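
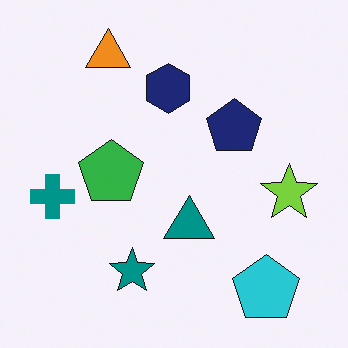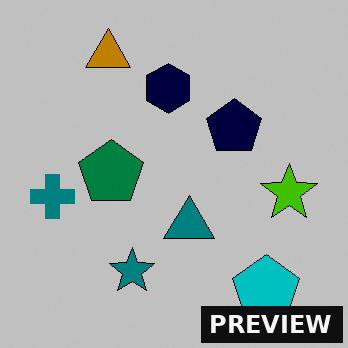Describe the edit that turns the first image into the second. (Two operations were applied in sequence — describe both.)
The image was aggressively posterized, then watermarked with the text "PREVIEW" in the lower-right corner.

Each flat color has snapped to a coarser quantized level — most visibly, the near-white background has dropped to a flat grey. A dark label reading "PREVIEW" appears in the lower-right corner.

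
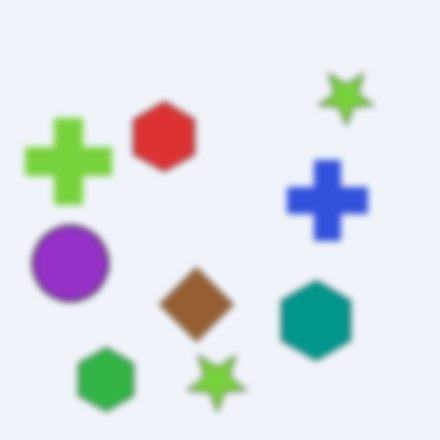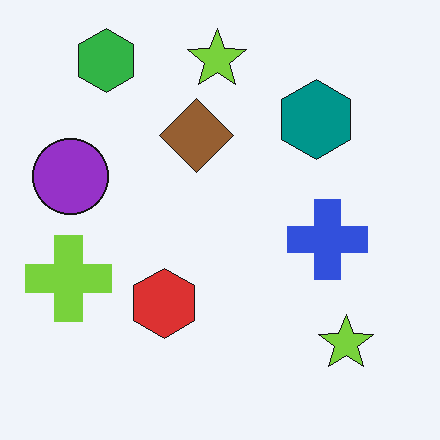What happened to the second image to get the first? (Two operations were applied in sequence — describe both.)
The first image is the second flipped vertically (top ↔ bottom), then moderately blurred.

The green hexagon is in the top-left of the second image and the bottom-left of the first — shapes on opposite sides of the horizontal midline have swapped in a mirror flip. Shape edges and outlines are uniformly softened across the whole image.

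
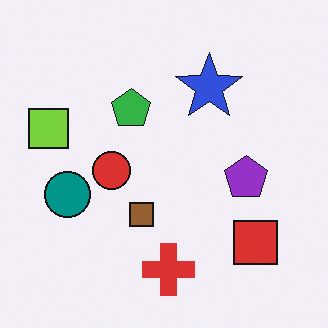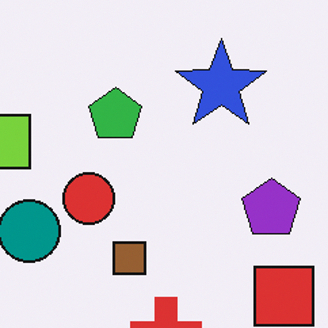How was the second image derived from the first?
The transformation is: cropped to a modestly smaller region and rescaled.

The visible shapes are larger and the field of view is narrower; shapes near the original edges may be partly or wholly outside the frame — a crop-and-rescale.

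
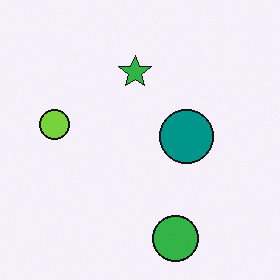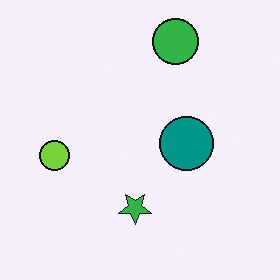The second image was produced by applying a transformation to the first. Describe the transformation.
It was flipped vertically (top ↔ bottom).

The green circle is in the bottom of the first image and the top of the second — shapes on opposite sides of the horizontal midline have swapped in a mirror flip.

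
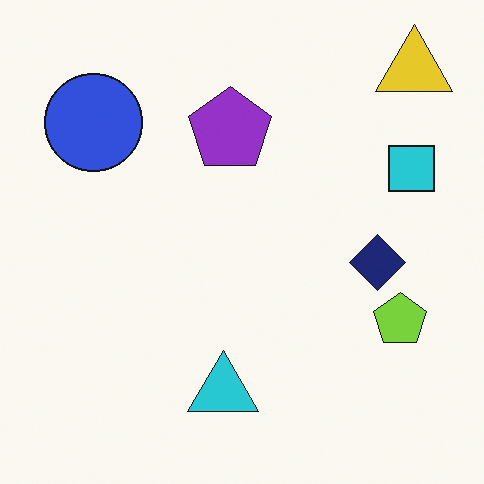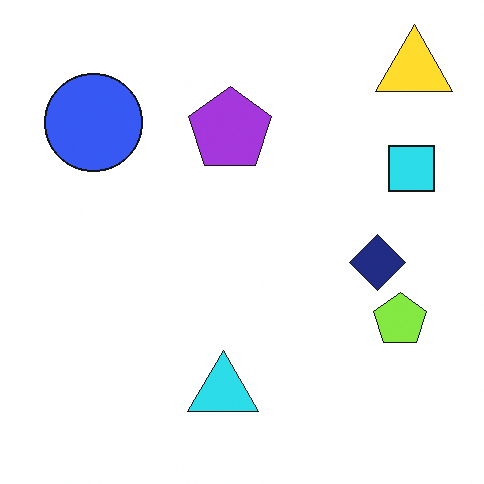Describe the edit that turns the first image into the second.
The second image is the first slightly brightened.

Every pixel — background and shapes alike — is uniformly brightened.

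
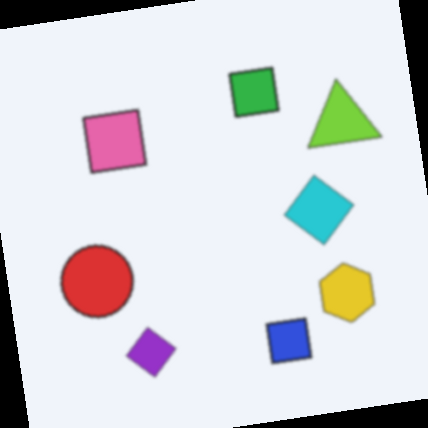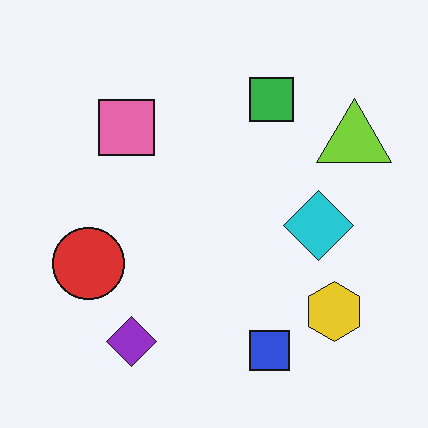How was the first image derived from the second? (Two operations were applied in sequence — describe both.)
It was lightly blurred, then rotated counter-clockwise by a small amount.

Shape edges and outlines are uniformly softened across the whole image. Every shape is tilted by the same angle and the image corners show triangular fill wedges — a whole-image rotation by a non-right angle.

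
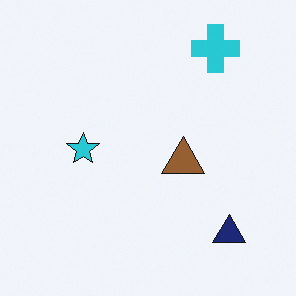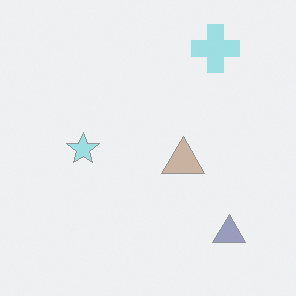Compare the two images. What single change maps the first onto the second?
The image was given much lower contrast.

Tones are pushed toward mid-grey across the whole image — a global contrast change.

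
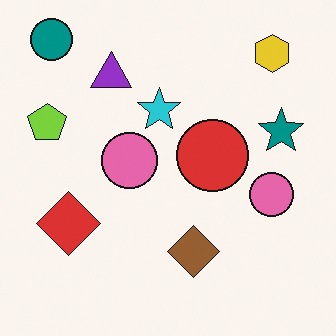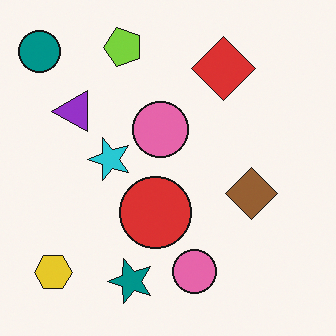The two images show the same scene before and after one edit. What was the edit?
It was transposed (reflected across the top-left ↔ bottom-right diagonal).

Shapes have swapped their row and column positions — what was in the top-right is now in the bottom-left — a diagonal reflection.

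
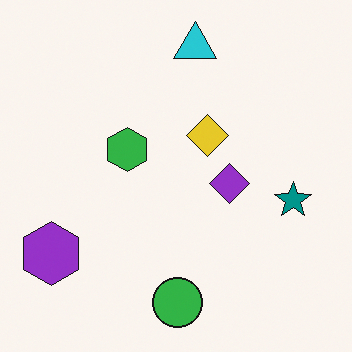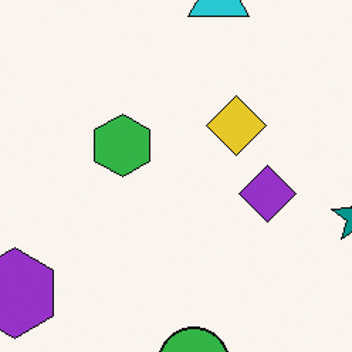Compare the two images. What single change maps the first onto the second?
The second image is the first cropped slightly and scaled back up.

The visible shapes are larger and the field of view is narrower; shapes near the original edges may be partly or wholly outside the frame — a crop-and-rescale.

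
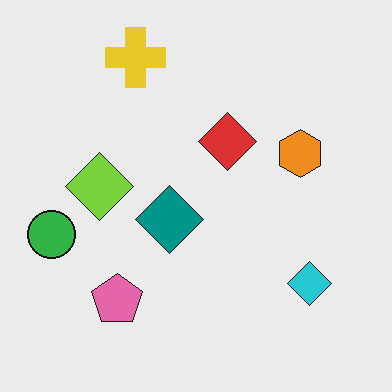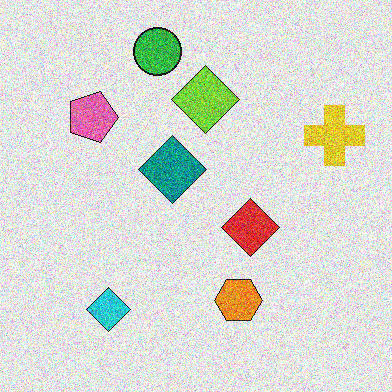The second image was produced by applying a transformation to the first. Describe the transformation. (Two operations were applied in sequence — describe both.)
The image was degraded with a thick layer of grain, then rotated 90° clockwise.

Random speckle covers the whole image, including the flat background. The yellow cross sits in the top of the first image and the right of the second — consistent with a whole-image 90° clockwise rotation.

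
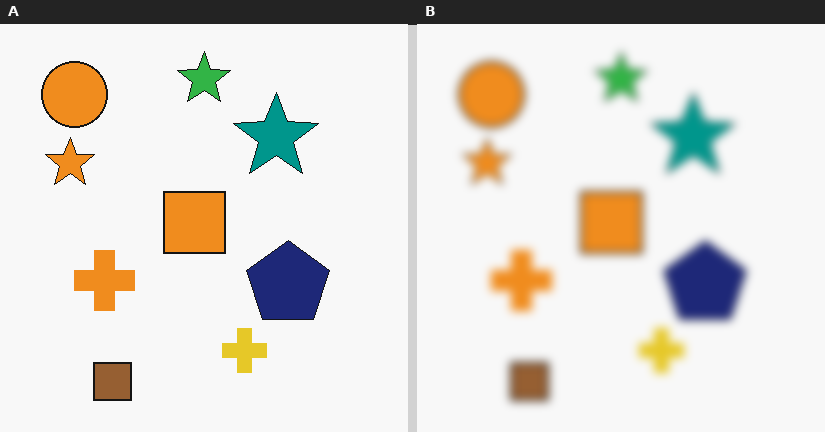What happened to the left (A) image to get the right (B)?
The right (B) image is the left (A) moderately blurred.

Shape edges and outlines are uniformly softened across the whole image.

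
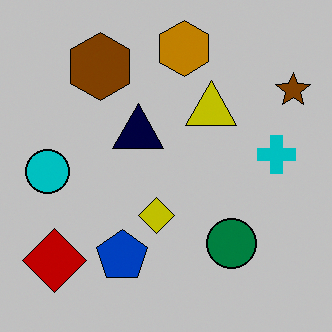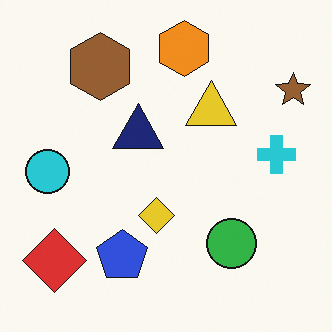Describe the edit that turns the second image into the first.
The transformation is: heavily posterized to just a handful of flat colors.

Each flat color has snapped to a coarser quantized level — most visibly, the near-white background has dropped to a flat grey.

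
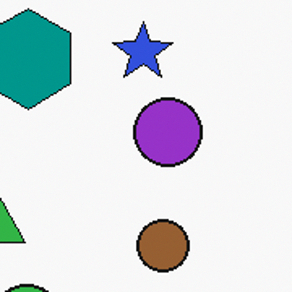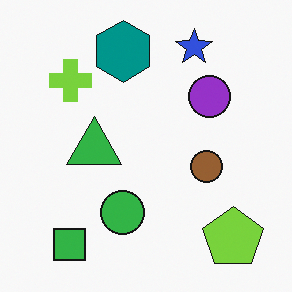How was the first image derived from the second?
The transformation is: cropped tightly and scaled back up.

The visible shapes are larger and the field of view is narrower; shapes near the original edges may be partly or wholly outside the frame — a crop-and-rescale.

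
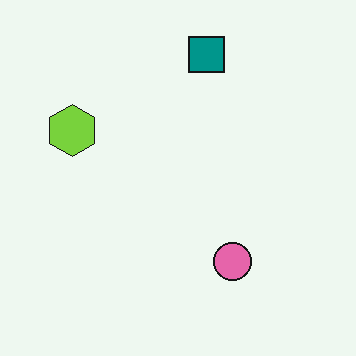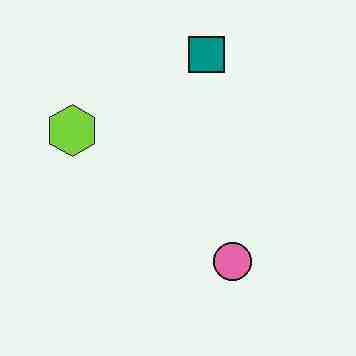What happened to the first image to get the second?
The image was degraded with heavy JPEG compression.

Blocky 8×8 compression artifacts appear around shape edges and the flat background shows ringing — characteristic JPEG degradation.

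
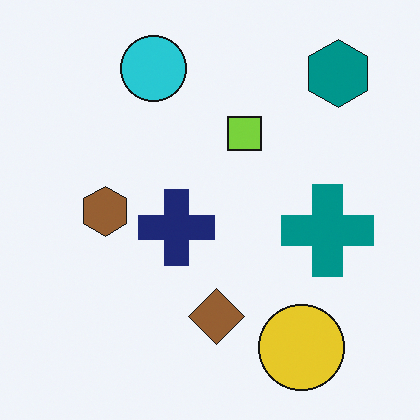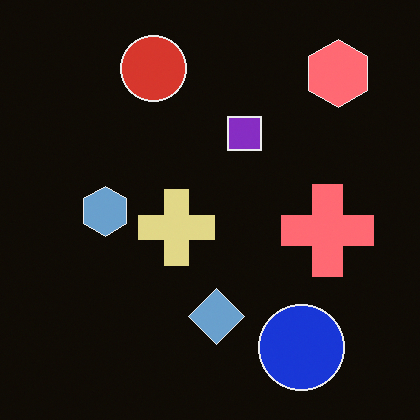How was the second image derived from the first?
The image was color-inverted (negative).

The light background has become dark and every shape's color is its complement — a photographic negative.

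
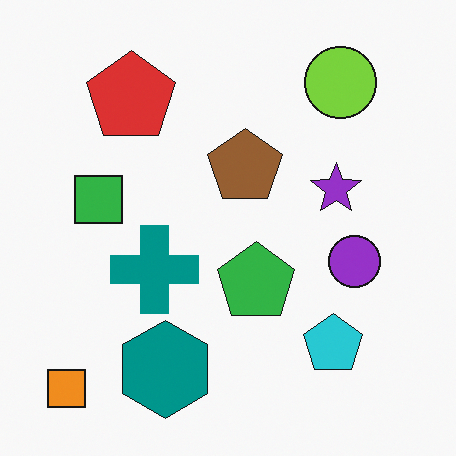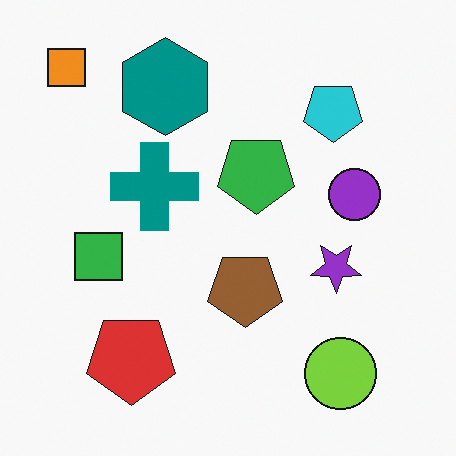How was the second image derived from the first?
This is the original image flipped vertically (top ↔ bottom).

The orange square is in the bottom-left of the first image and the top-left of the second — shapes on opposite sides of the horizontal midline have swapped in a mirror flip.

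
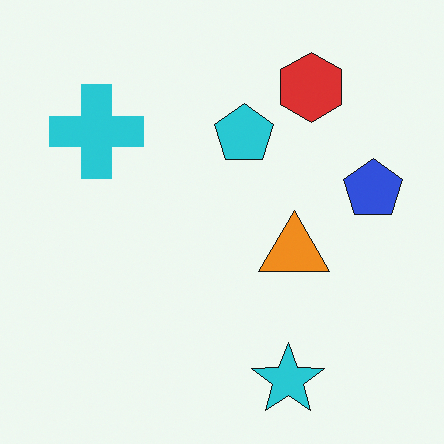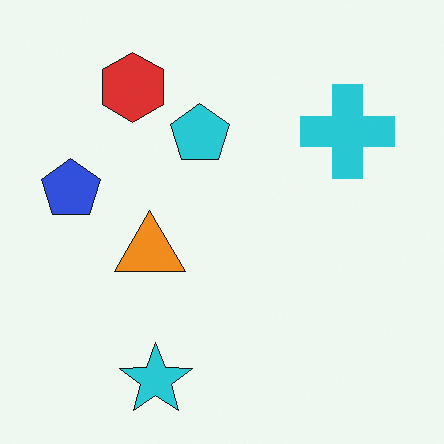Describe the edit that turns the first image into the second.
It was flipped horizontally (left ↔ right).

The blue pentagon is in the right of the first image and the left of the second — shapes on opposite sides of the vertical midline have swapped in a mirror flip.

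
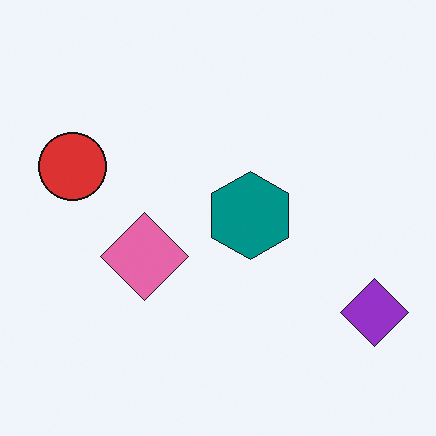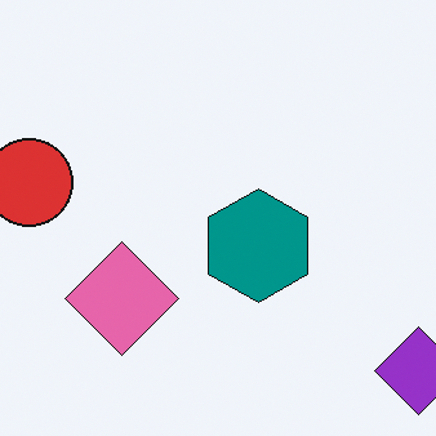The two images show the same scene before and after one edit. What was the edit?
The second image is the first cropped slightly and scaled back up.

The visible shapes are larger and the field of view is narrower; shapes near the original edges may be partly or wholly outside the frame — a crop-and-rescale.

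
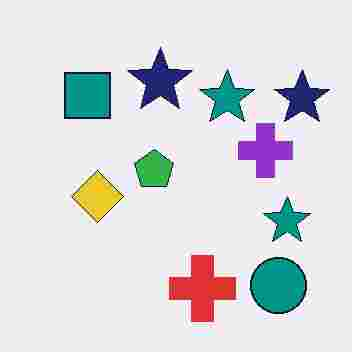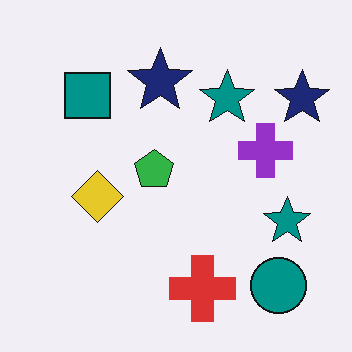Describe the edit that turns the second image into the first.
This is the original image degraded with heavy JPEG compression.

Blocky 8×8 compression artifacts appear around shape edges and the flat background shows ringing — characteristic JPEG degradation.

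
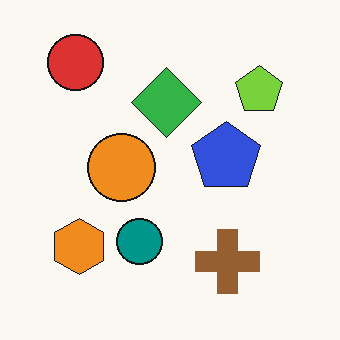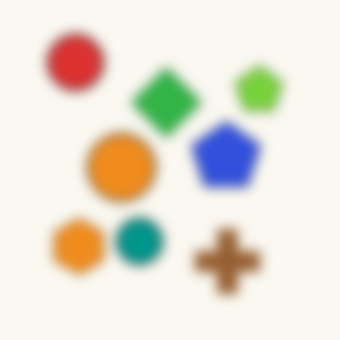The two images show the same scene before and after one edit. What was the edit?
Strongly gaussian-blurred.

Shape edges and outlines are uniformly softened across the whole image.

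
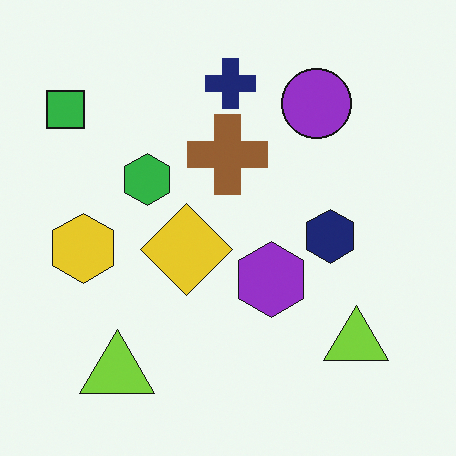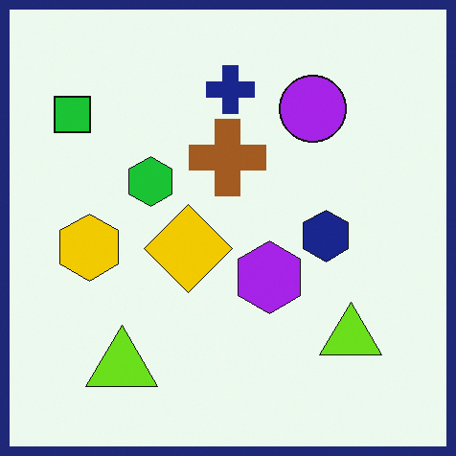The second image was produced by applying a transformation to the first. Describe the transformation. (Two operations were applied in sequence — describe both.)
The image was slightly oversaturated, then framed with a navy border.

All colors are more vivid — a global saturation change. A solid navy frame runs around the edge of the second image, with the content slightly shrunk inside it.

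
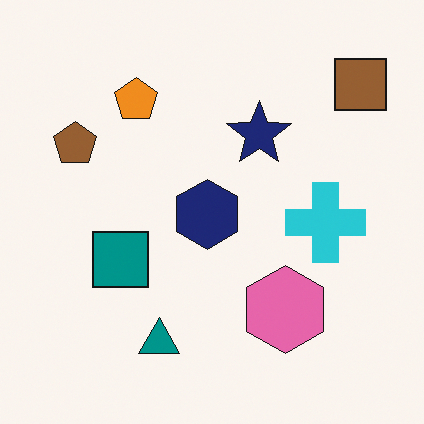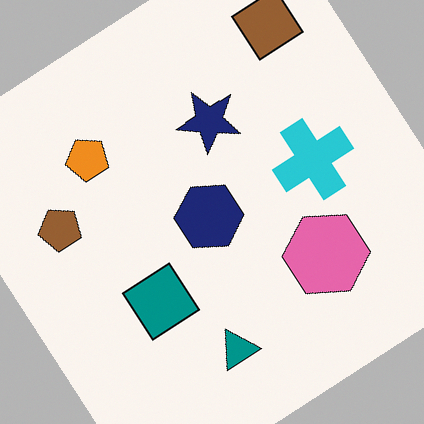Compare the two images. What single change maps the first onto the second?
This is the original image rotated counter-clockwise by a large amount — several tens of degrees.

Every shape is tilted by the same angle and the image corners show triangular fill wedges — a whole-image rotation by a non-right angle.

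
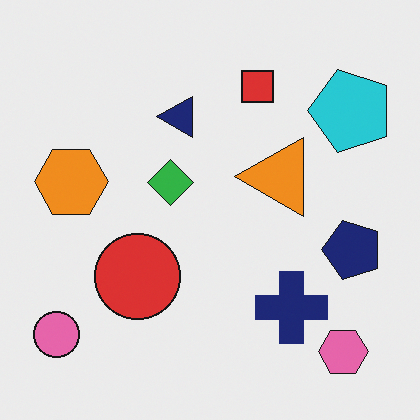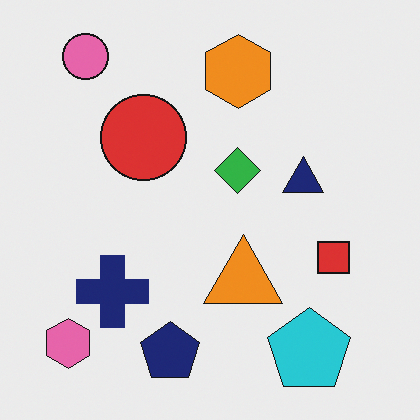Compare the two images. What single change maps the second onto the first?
The image was rotated 90° counter-clockwise.

The pink circle sits in the top-left of the second image and the bottom-left of the first — consistent with a whole-image 90° counter-clockwise rotation.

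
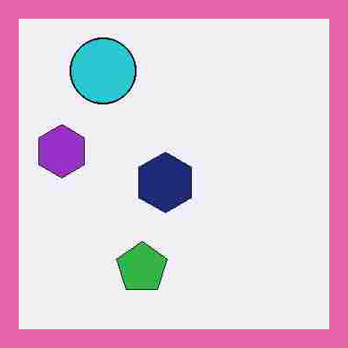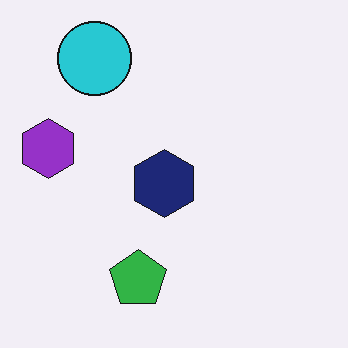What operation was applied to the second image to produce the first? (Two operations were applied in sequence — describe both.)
Heavily JPEG-compressed with obvious blocking artifacts, then framed with a pink border.

Blocky 8×8 compression artifacts appear around shape edges and the flat background shows ringing — characteristic JPEG degradation. A solid pink frame runs around the edge of the first image, with the content slightly shrunk inside it.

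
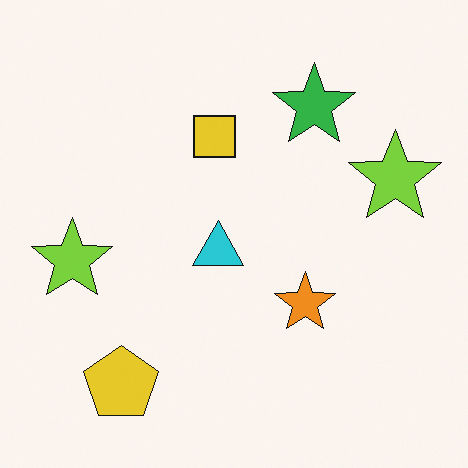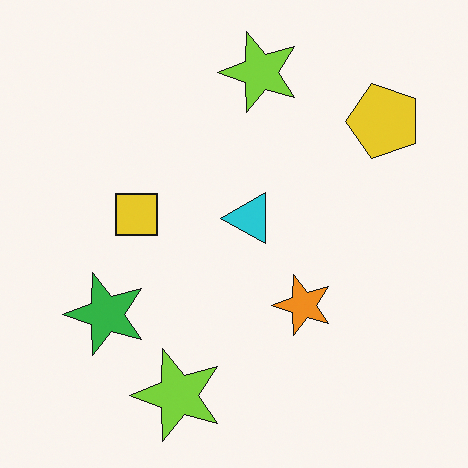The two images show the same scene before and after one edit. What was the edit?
The image was transposed (reflected across the top-left ↔ bottom-right diagonal).

Shapes have swapped their row and column positions — what was in the top-right is now in the bottom-left — a diagonal reflection.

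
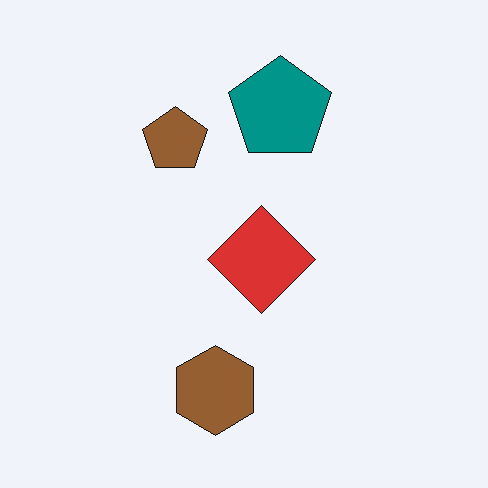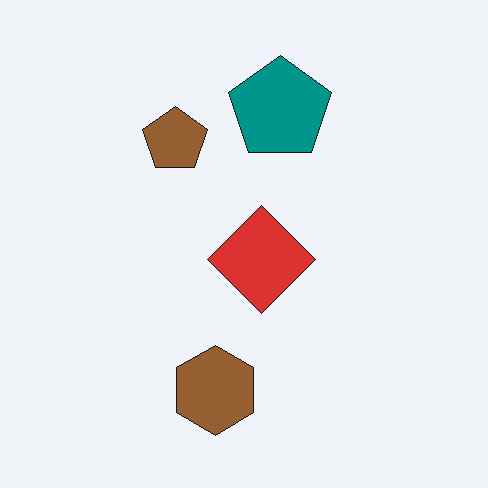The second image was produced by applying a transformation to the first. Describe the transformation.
The transformation is: JPEG-compressed with visible artifacts.

Blocky 8×8 compression artifacts appear around shape edges and the flat background shows ringing — characteristic JPEG degradation.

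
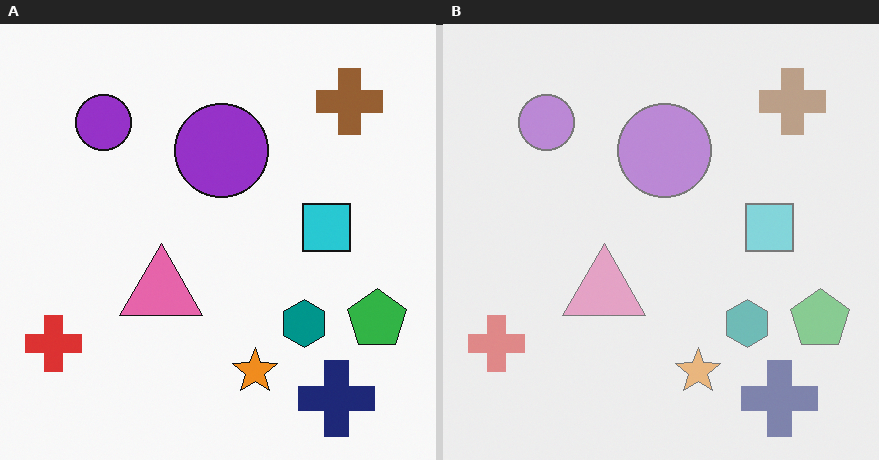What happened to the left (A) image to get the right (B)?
Washed out (contrast reduced).

Tones are pushed toward mid-grey across the whole image — a global contrast change.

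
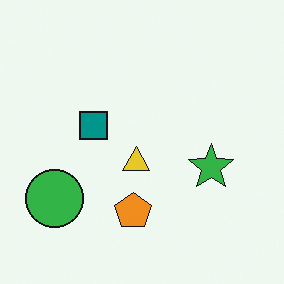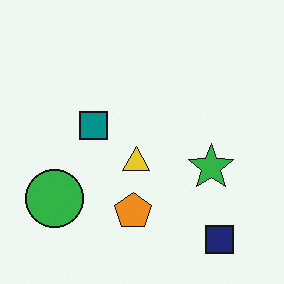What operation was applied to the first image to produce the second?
The second image is the first overlaid with an additional navy square.

A navy square appears in the second image that is absent from the first.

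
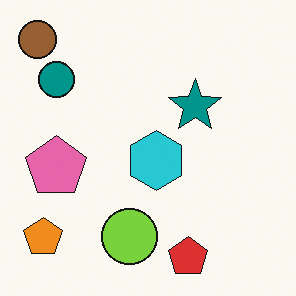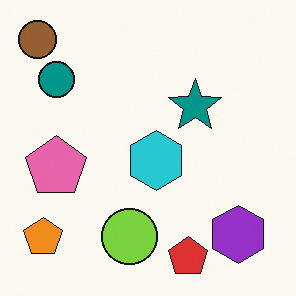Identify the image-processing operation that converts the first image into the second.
The second image is the first overlaid with an additional purple hexagon.

A purple hexagon appears in the second image that is absent from the first.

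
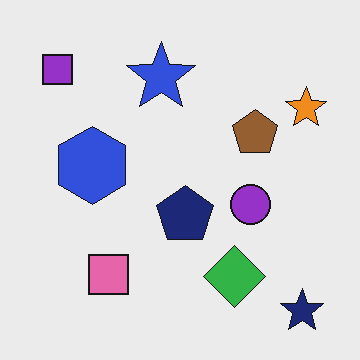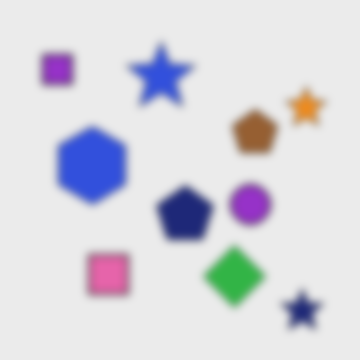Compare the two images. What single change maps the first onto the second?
The image was noticeably gaussian-blurred.

Shape edges and outlines are uniformly softened across the whole image.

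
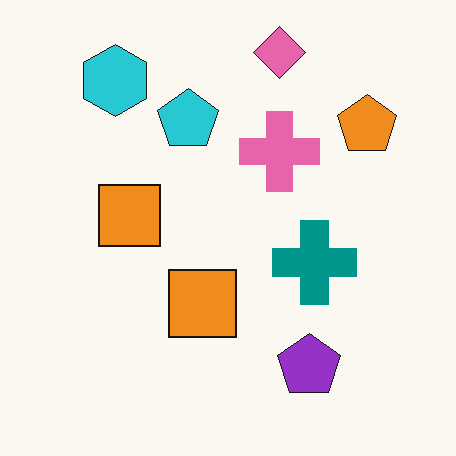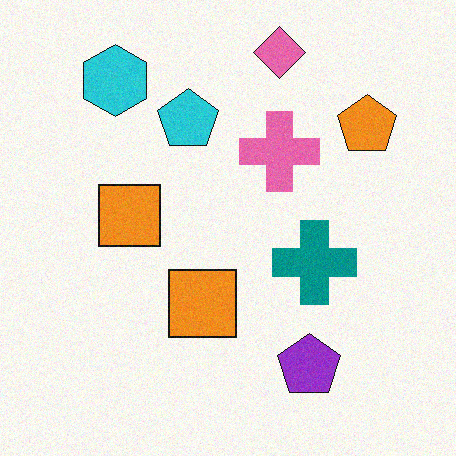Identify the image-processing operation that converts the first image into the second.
The second image is the first degraded with light additive noise.

Random speckle covers the whole image, including the flat background.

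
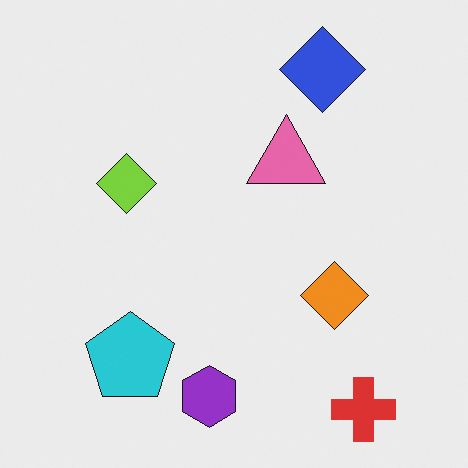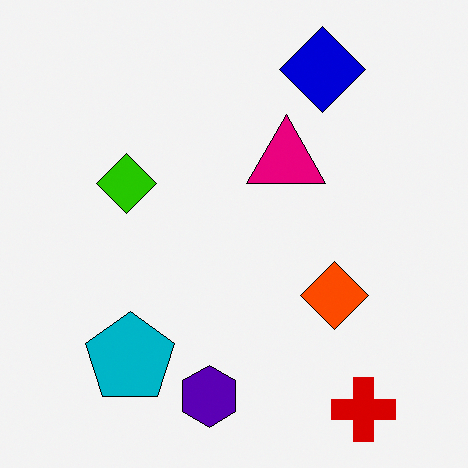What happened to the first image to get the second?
The second image is the first boosted in contrast.

Tones are pushed away from mid-grey across the whole image — a global contrast change.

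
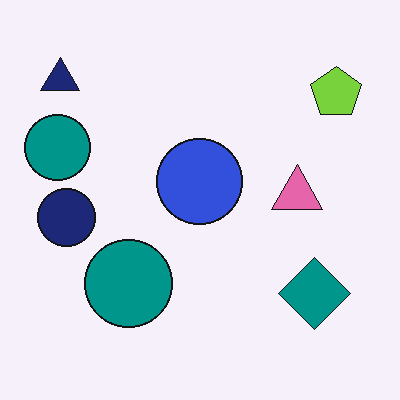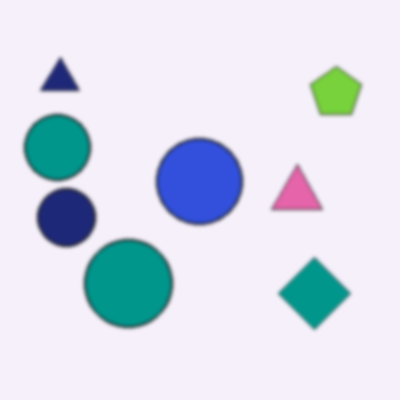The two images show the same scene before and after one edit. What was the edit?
The second image is the first lightly blurred.

Shape edges and outlines are uniformly softened across the whole image.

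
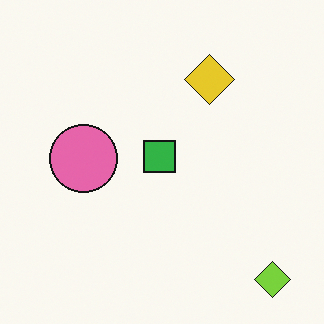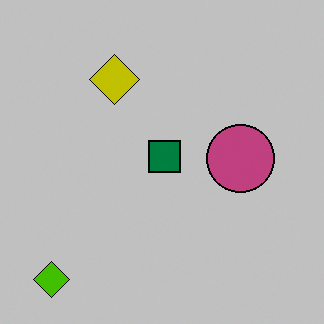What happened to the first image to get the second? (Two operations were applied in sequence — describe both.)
The second image is the first aggressively posterized, then flipped horizontally (left ↔ right).

Each flat color has snapped to a coarser quantized level — most visibly, the near-white background has dropped to a flat grey. The lime diamond is in the bottom-right of the first image and the bottom-left of the second — shapes on opposite sides of the vertical midline have swapped in a mirror flip.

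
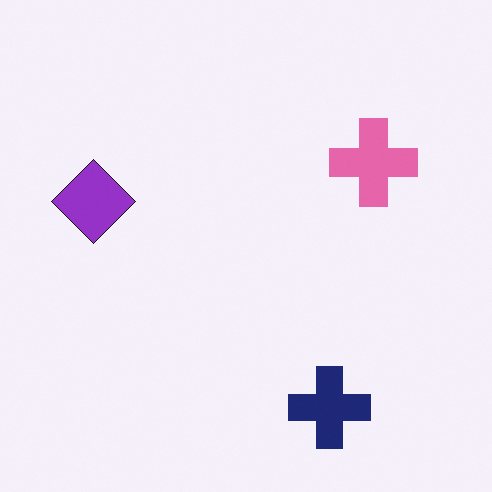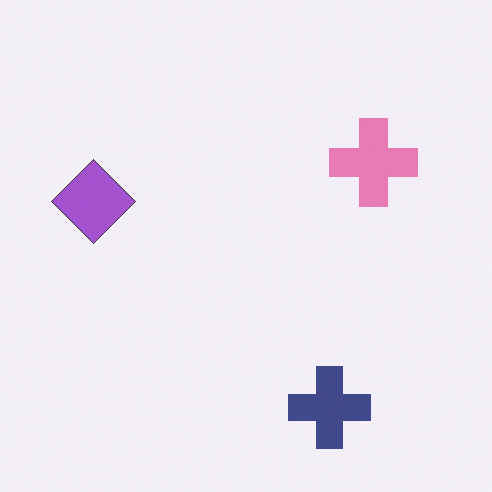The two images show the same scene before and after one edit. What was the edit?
The second image is the first given slightly reduced contrast.

Tones are pushed toward mid-grey across the whole image — a global contrast change.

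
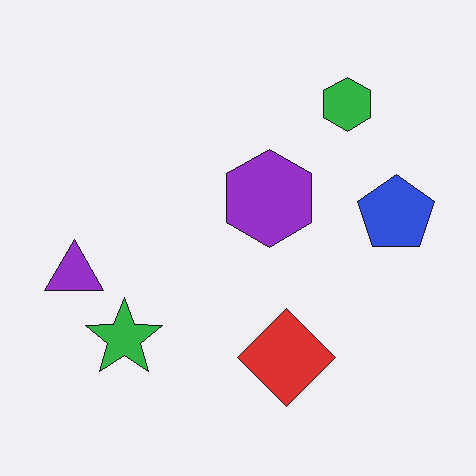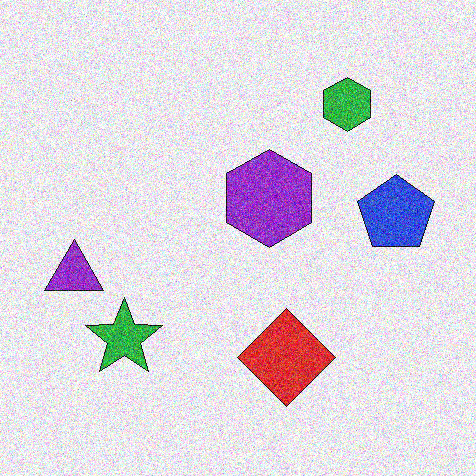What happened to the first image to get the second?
Degraded with a thick layer of grain.

Random speckle covers the whole image, including the flat background.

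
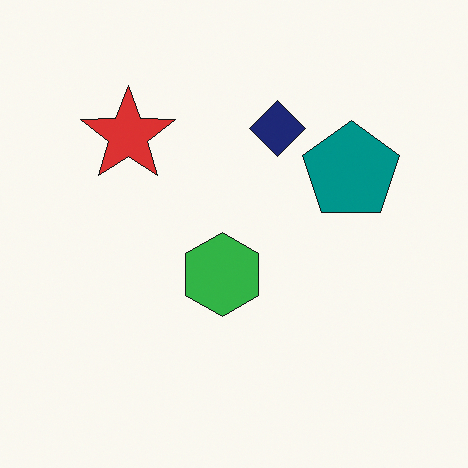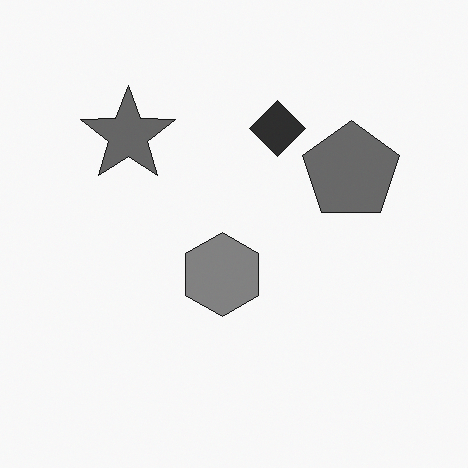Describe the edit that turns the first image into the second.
This is the original image converted to grayscale.

All color is removed — every shape is now a shade of grey.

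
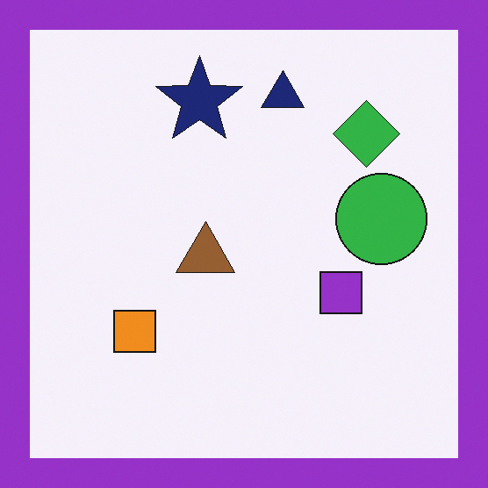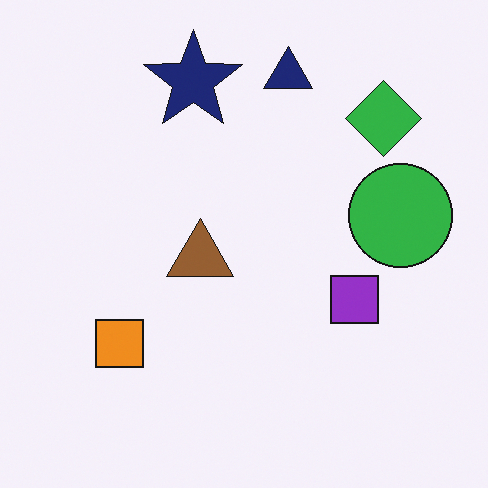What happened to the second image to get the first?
The transformation is: framed with a purple border.

A solid purple frame runs around the edge of the first image, with the content slightly shrunk inside it.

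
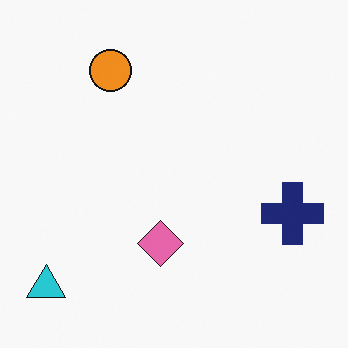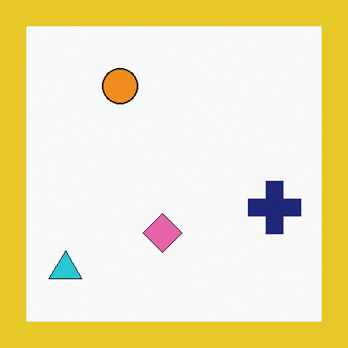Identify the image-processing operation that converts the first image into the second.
Framed with a yellow border.

A solid yellow frame runs around the edge of the second image, with the content slightly shrunk inside it.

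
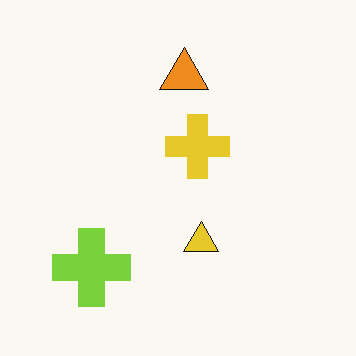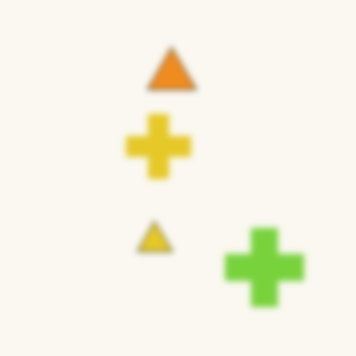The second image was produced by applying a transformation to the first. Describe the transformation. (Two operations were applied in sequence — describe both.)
This is the original image noticeably gaussian-blurred, then flipped horizontally (left ↔ right).

Shape edges and outlines are uniformly softened across the whole image. The lime cross is in the bottom-left of the first image and the bottom-right of the second — shapes on opposite sides of the vertical midline have swapped in a mirror flip.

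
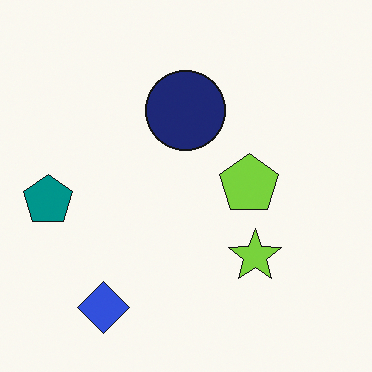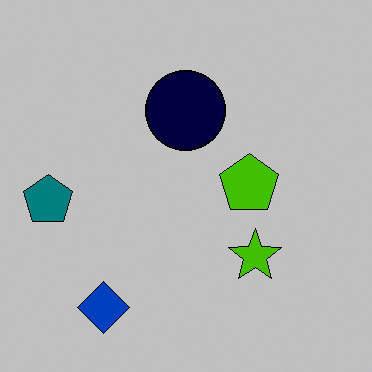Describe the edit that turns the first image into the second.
The image was aggressively posterized.

Each flat color has snapped to a coarser quantized level — most visibly, the near-white background has dropped to a flat grey.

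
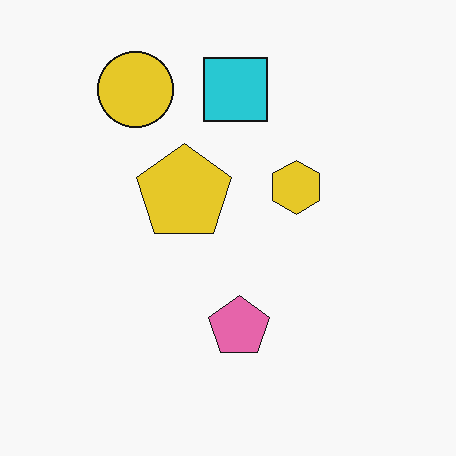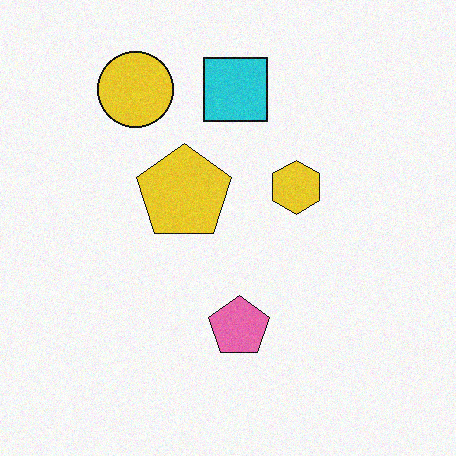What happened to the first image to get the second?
The second image is the first degraded with a light layer of grain.

Random speckle covers the whole image, including the flat background.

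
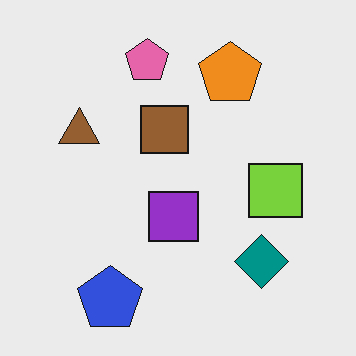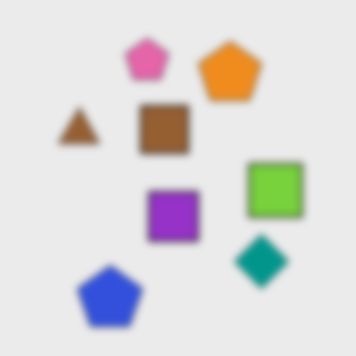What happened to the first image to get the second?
The image was moderately blurred.

Shape edges and outlines are uniformly softened across the whole image.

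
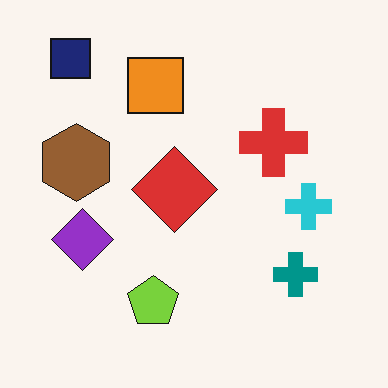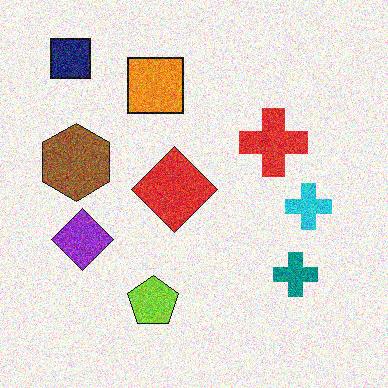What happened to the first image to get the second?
It was degraded with heavy additive noise.

Random speckle covers the whole image, including the flat background.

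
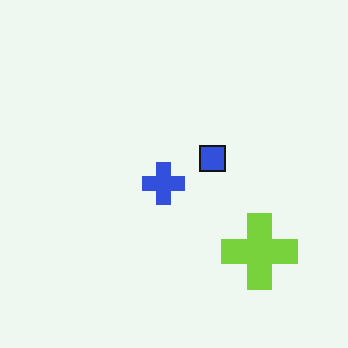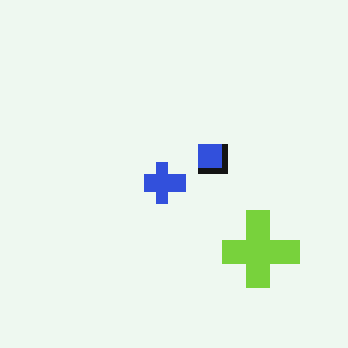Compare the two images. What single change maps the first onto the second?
Moderately pixelated.

Shapes are reduced to large square blocks; fine edges and outlines are lost — a downscale-then-upscale (mosaic) effect.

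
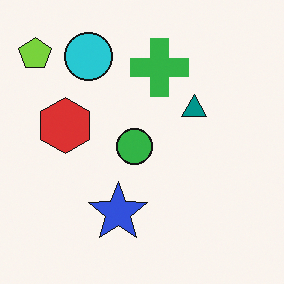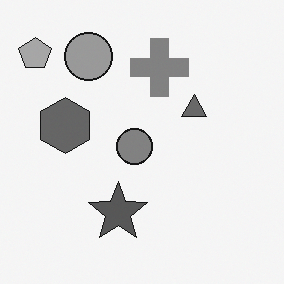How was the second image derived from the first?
The second image is the first converted to grayscale.

All color is removed — every shape is now a shade of grey.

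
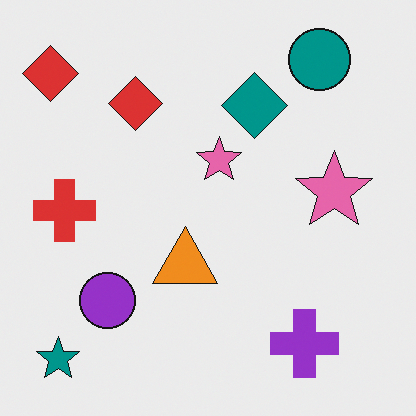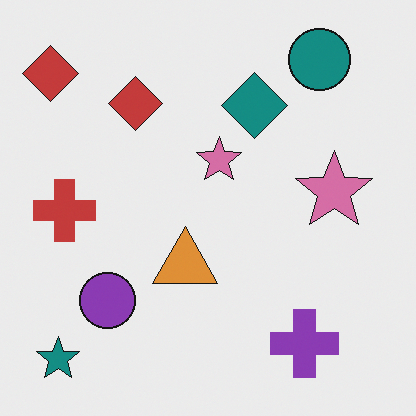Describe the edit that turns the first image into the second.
Slightly desaturated.

All colors are more muted and greyish — a global saturation change.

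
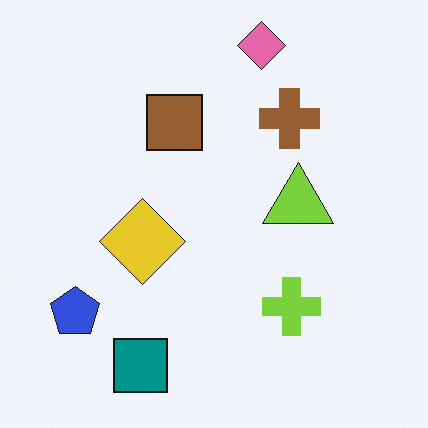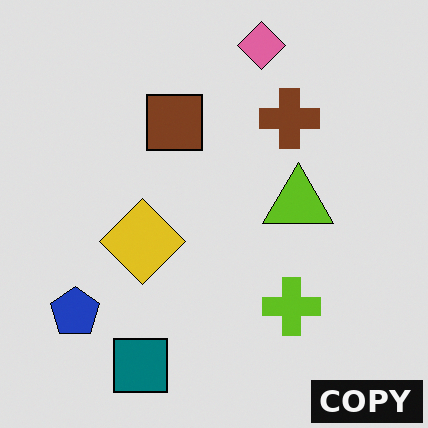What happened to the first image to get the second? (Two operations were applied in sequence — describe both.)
It was posterized to a reduced palette, then watermarked with the text "COPY" in the lower-right corner.

Each flat color has snapped to a coarser quantized level — most visibly, the near-white background has dropped to a flat grey. A dark label reading "COPY" appears in the lower-right corner.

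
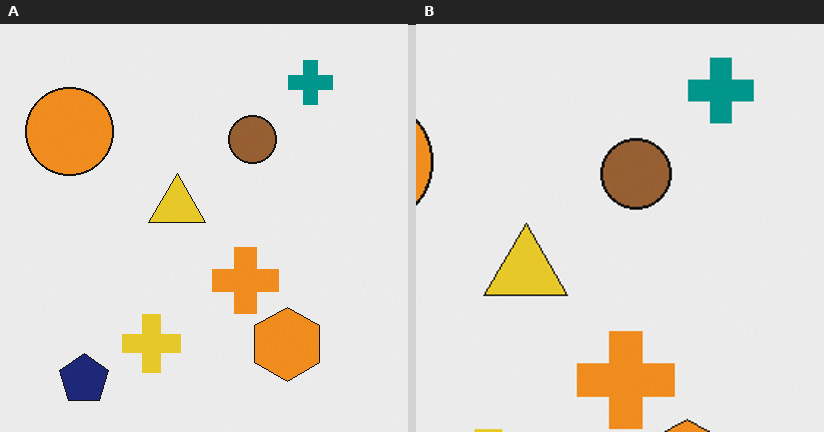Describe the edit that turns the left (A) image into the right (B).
Cropped to a modestly smaller region and rescaled.

The visible shapes are larger and the field of view is narrower; shapes near the original edges may be partly or wholly outside the frame — a crop-and-rescale.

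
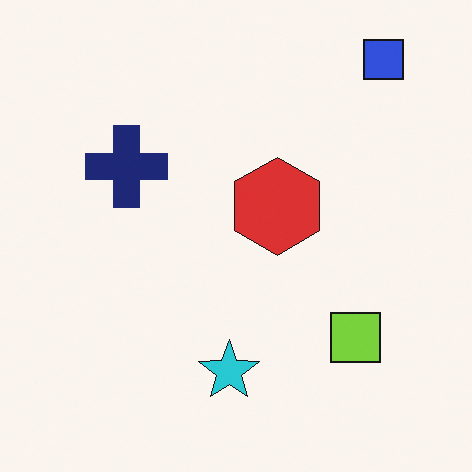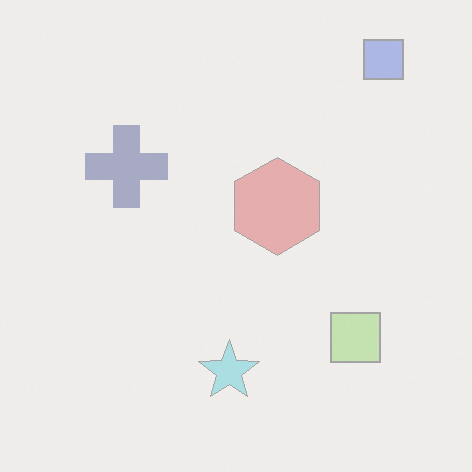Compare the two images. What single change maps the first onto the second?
Washed out (contrast reduced).

Tones are pushed toward mid-grey across the whole image — a global contrast change.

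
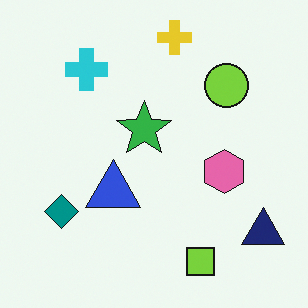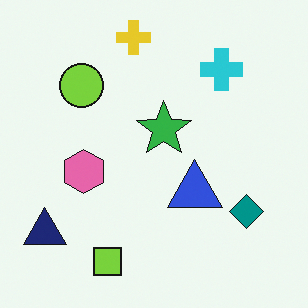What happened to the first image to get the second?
The transformation is: flipped horizontally (left ↔ right).

The navy triangle is in the bottom-right of the first image and the bottom-left of the second — shapes on opposite sides of the vertical midline have swapped in a mirror flip.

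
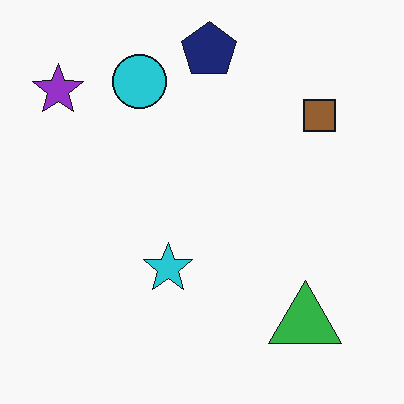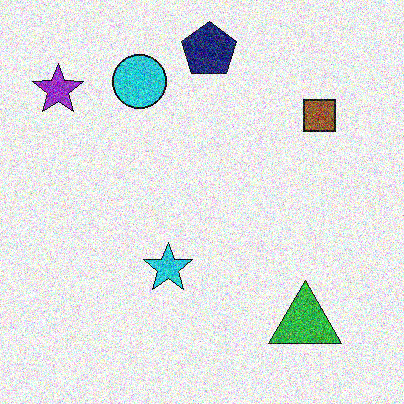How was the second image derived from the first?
It was degraded with heavy additive noise.

Random speckle covers the whole image, including the flat background.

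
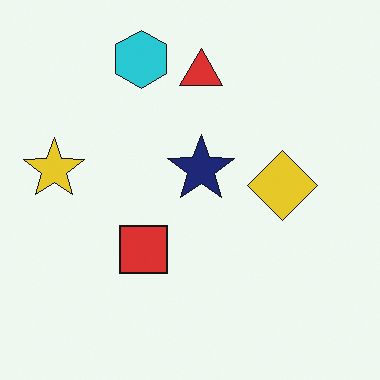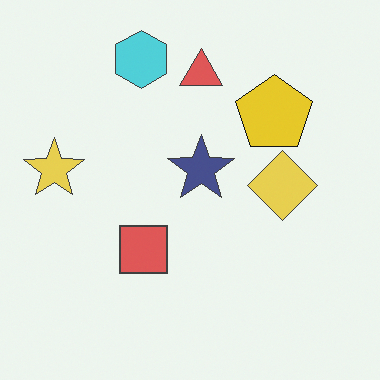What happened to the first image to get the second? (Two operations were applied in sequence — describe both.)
The second image is the first given slightly reduced contrast, then overlaid with an additional yellow pentagon.

Tones are pushed toward mid-grey across the whole image — a global contrast change. A yellow pentagon appears in the second image that is absent from the first.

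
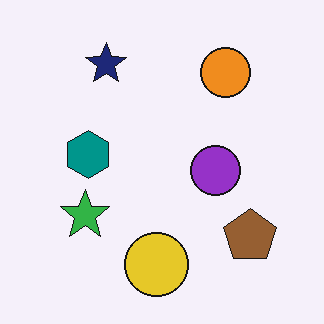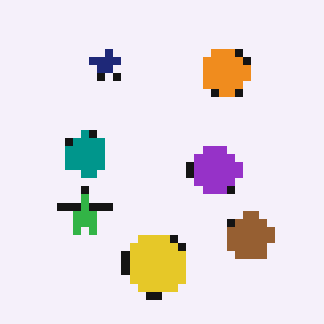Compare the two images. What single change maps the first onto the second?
The image was pixelated into visible square blocks.

Shapes are reduced to large square blocks; fine edges and outlines are lost — a downscale-then-upscale (mosaic) effect.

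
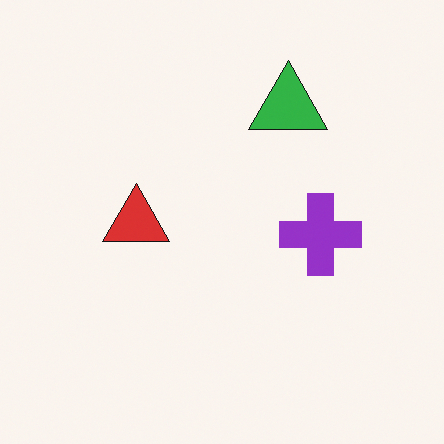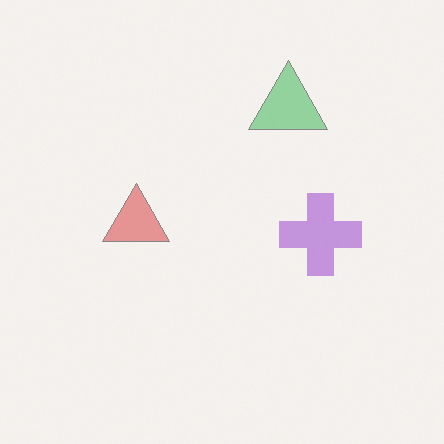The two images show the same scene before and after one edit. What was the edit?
The image was washed out (contrast reduced).

Tones are pushed toward mid-grey across the whole image — a global contrast change.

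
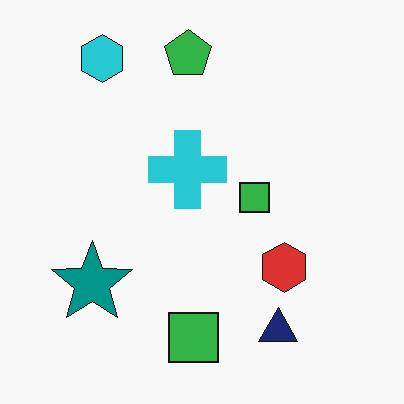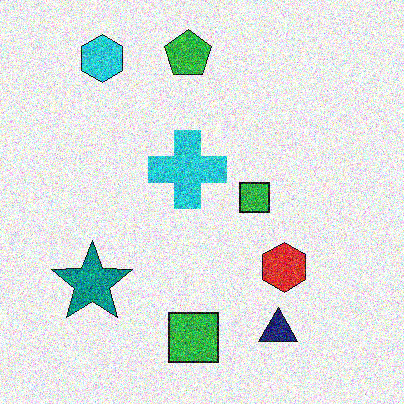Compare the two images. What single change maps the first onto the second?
The second image is the first degraded with heavy additive noise.

Random speckle covers the whole image, including the flat background.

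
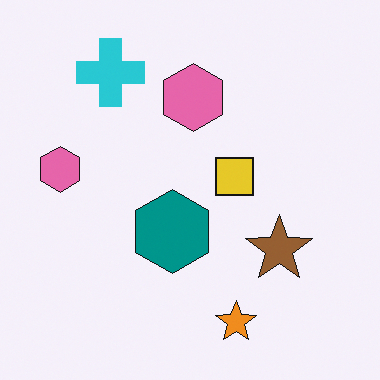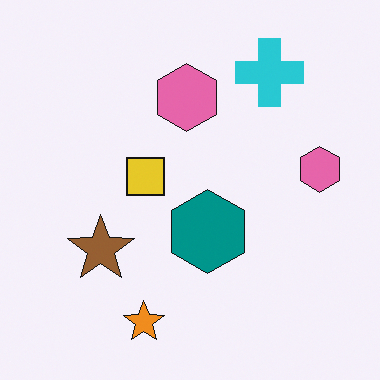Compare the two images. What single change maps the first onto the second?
The second image is the first flipped horizontally (left ↔ right).

The brown star is in the right of the first image and the left of the second — shapes on opposite sides of the vertical midline have swapped in a mirror flip.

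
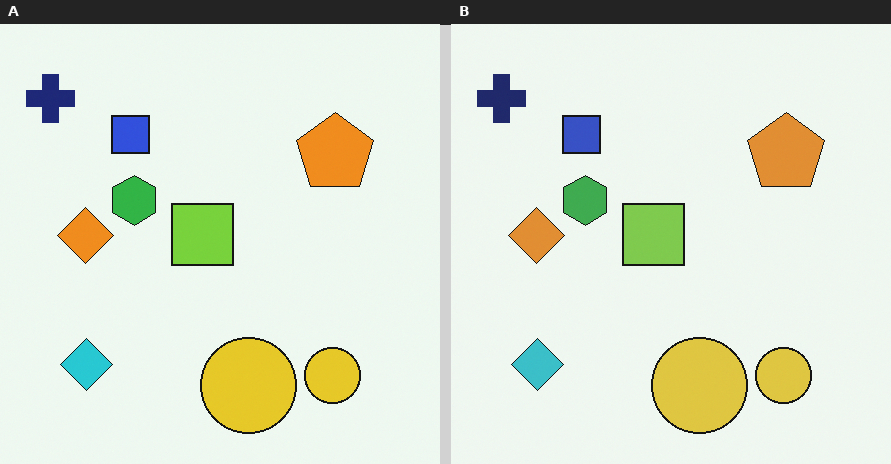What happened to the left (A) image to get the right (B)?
Slightly desaturated.

All colors are more muted and greyish — a global saturation change.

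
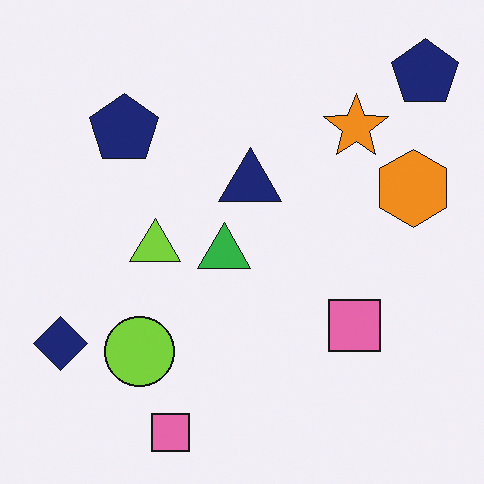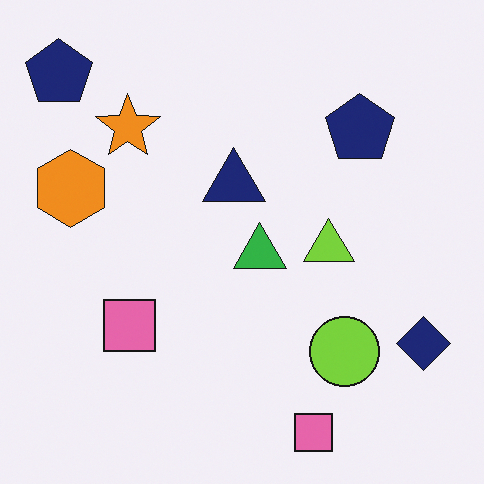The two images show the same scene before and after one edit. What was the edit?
The image was flipped horizontally (left ↔ right).

The navy diamond is in the bottom-left of the first image and the bottom-right of the second — shapes on opposite sides of the vertical midline have swapped in a mirror flip.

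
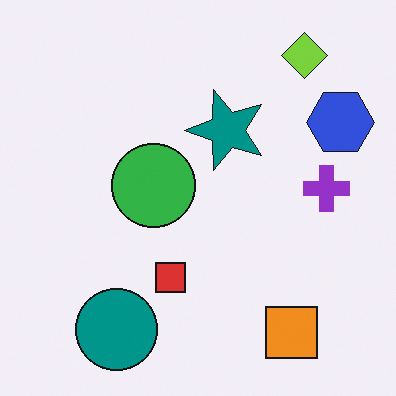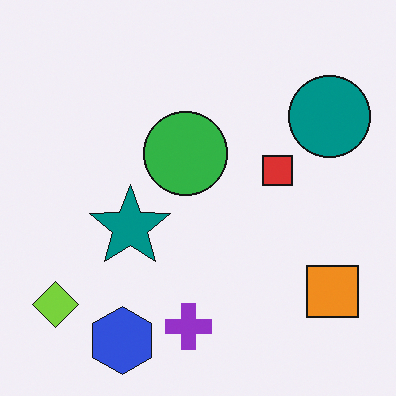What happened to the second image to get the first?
The first image is the second transposed (reflected across the top-left ↔ bottom-right diagonal).

Shapes have swapped their row and column positions — what was in the top-right is now in the bottom-left — a diagonal reflection.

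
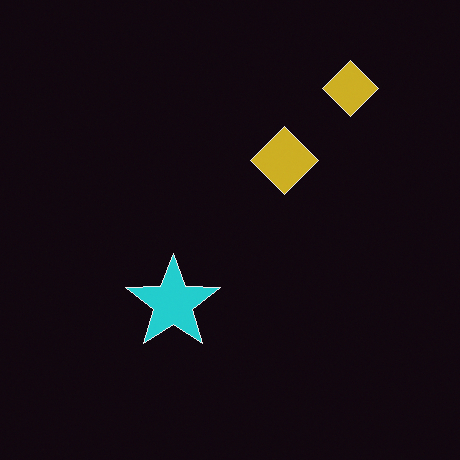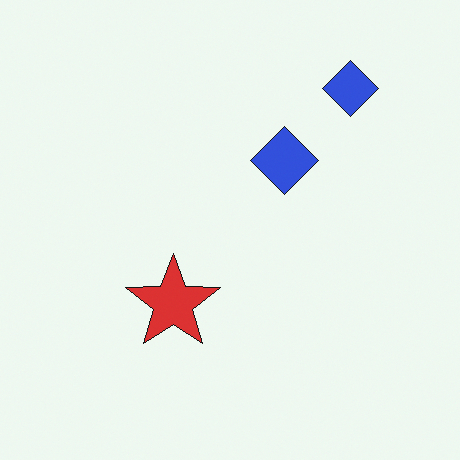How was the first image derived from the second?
The image was color-inverted (negative).

The light background has become dark and every shape's color is its complement — a photographic negative.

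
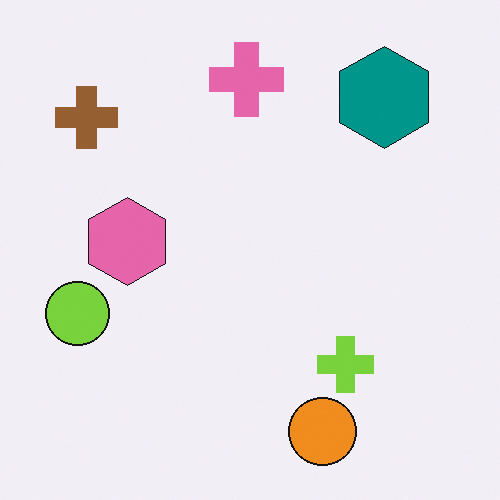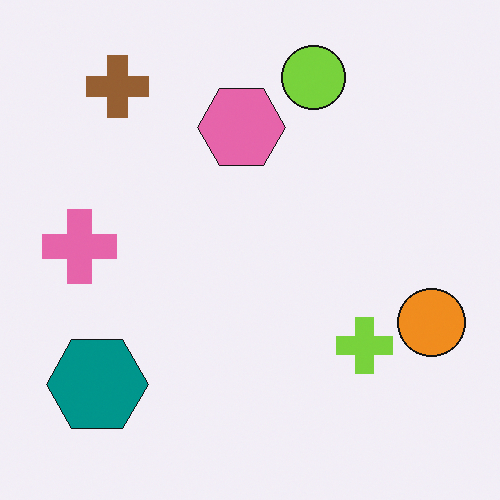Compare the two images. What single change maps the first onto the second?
This is the original image transposed (reflected across the top-left ↔ bottom-right diagonal).

Shapes have swapped their row and column positions — what was in the top-right is now in the bottom-left — a diagonal reflection.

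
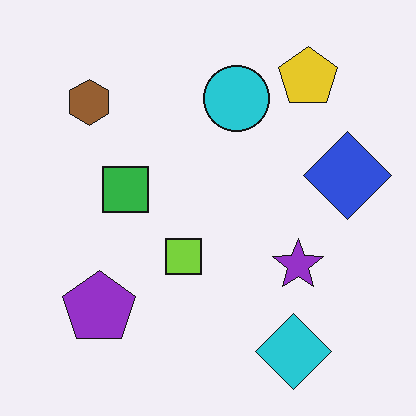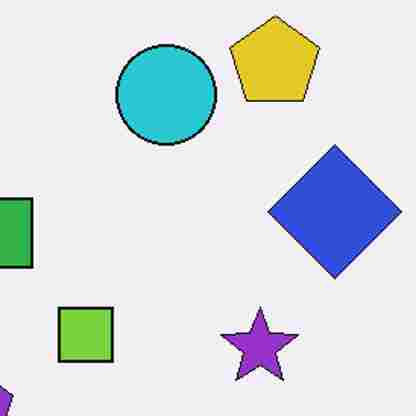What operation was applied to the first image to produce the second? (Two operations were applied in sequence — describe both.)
It was cropped to a modestly smaller region and rescaled, then degraded with heavy JPEG compression.

The visible shapes are larger and the field of view is narrower; shapes near the original edges may be partly or wholly outside the frame — a crop-and-rescale. Blocky 8×8 compression artifacts appear around shape edges and the flat background shows ringing — characteristic JPEG degradation.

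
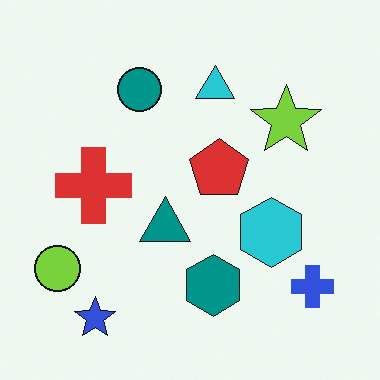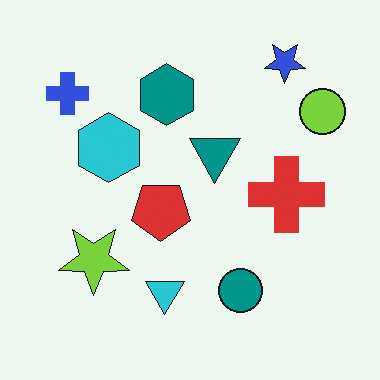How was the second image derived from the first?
Rotated 180°.

The blue star sits in the bottom-left of the first image and the top-right of the second — consistent with a whole-image 180° rotation.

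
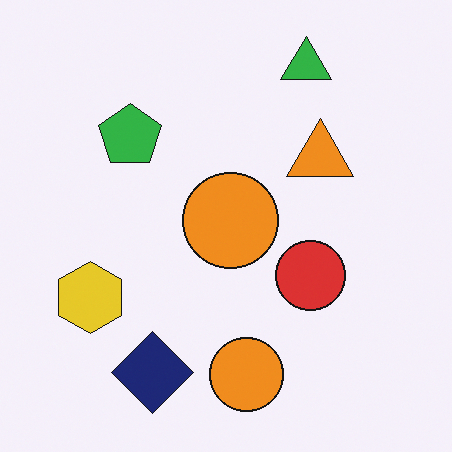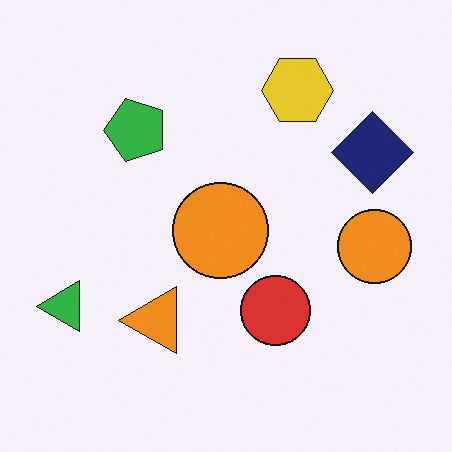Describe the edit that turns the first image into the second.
This is the original image transposed (reflected across the top-left ↔ bottom-right diagonal).

Shapes have swapped their row and column positions — what was in the top-right is now in the bottom-left — a diagonal reflection.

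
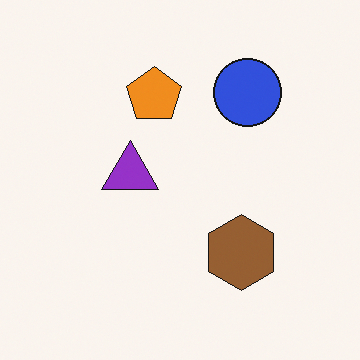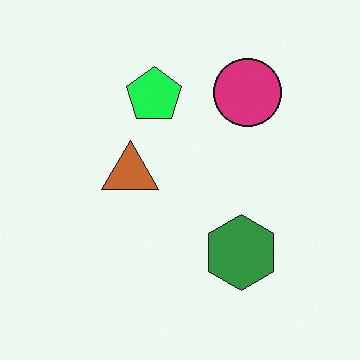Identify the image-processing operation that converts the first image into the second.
The image was hue-shifted noticeably.

Every shape's color has rotated by the same amount around the hue wheel — a uniform hue shift.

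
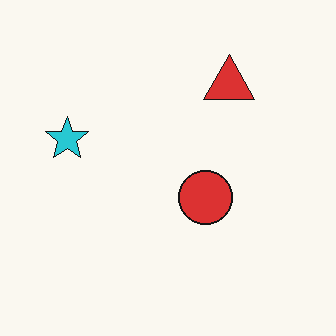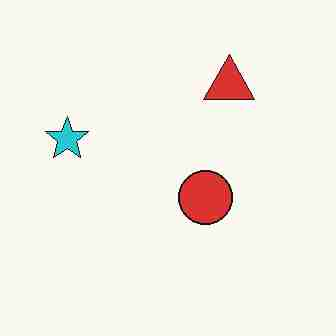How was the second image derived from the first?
Heavily JPEG-compressed with obvious blocking artifacts.

Blocky 8×8 compression artifacts appear around shape edges and the flat background shows ringing — characteristic JPEG degradation.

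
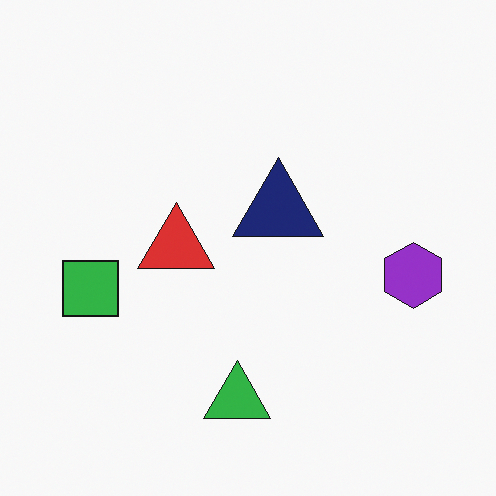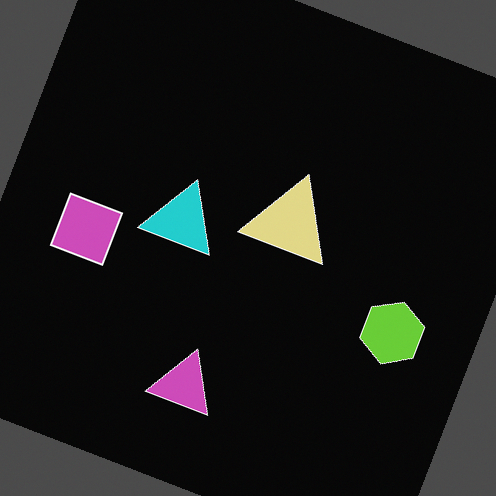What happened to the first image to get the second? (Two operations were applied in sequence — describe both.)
The second image is the first rotated clockwise by a clearly visible amount, then color-inverted (negative).

Every shape is tilted by the same angle and the image corners show triangular fill wedges — a whole-image rotation by a non-right angle. The light background has become dark and every shape's color is its complement — a photographic negative.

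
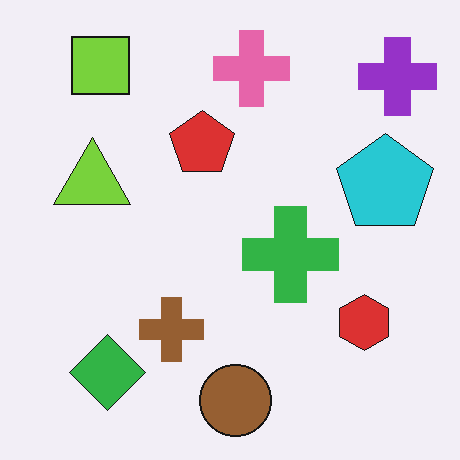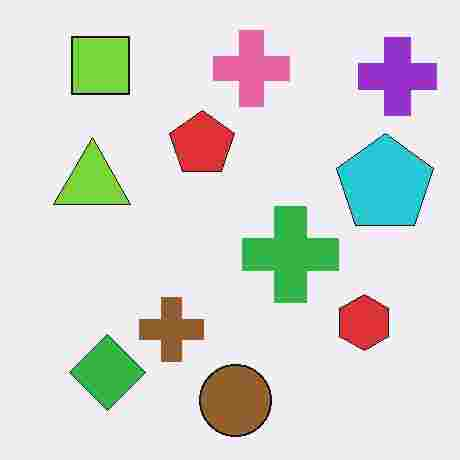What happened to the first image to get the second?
The image was degraded with heavy JPEG compression.

Blocky 8×8 compression artifacts appear around shape edges and the flat background shows ringing — characteristic JPEG degradation.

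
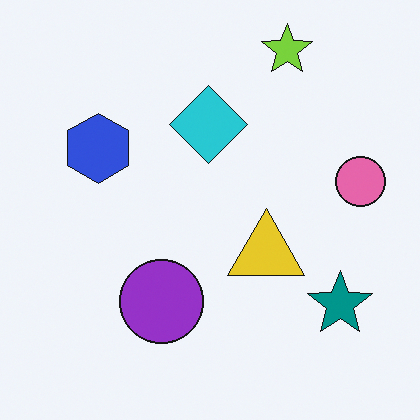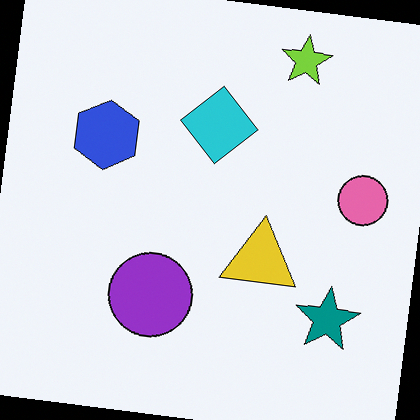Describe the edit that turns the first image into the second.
The image was rotated clockwise by a few degrees.

Every shape is tilted by the same angle and the image corners show triangular fill wedges — a whole-image rotation by a non-right angle.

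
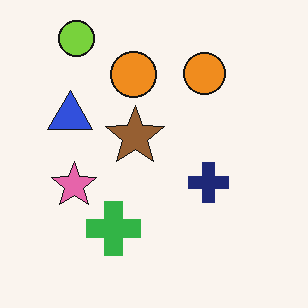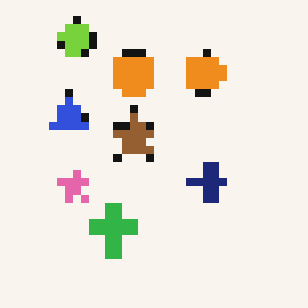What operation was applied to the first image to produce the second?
The image was moderately pixelated.

Shapes are reduced to large square blocks; fine edges and outlines are lost — a downscale-then-upscale (mosaic) effect.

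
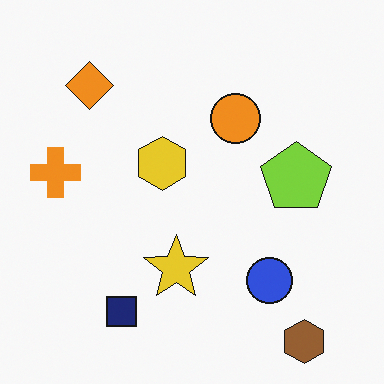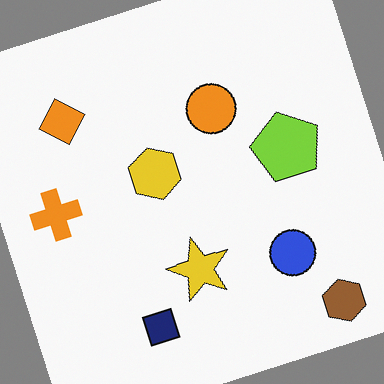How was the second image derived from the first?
The second image is the first rotated counter-clockwise by a clearly visible amount.

Every shape is tilted by the same angle and the image corners show triangular fill wedges — a whole-image rotation by a non-right angle.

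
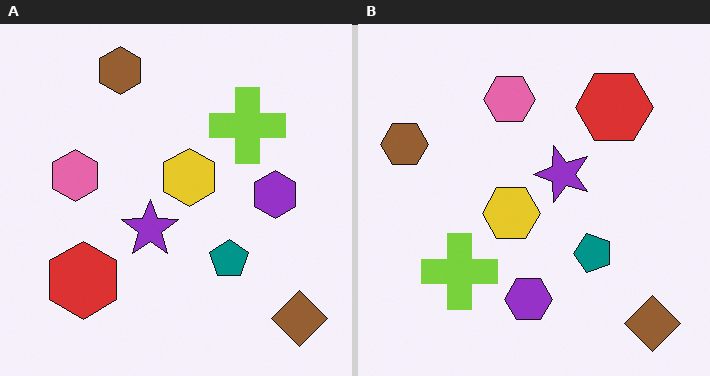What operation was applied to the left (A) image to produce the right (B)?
Transposed (reflected across the top-left ↔ bottom-right diagonal).

Shapes have swapped their row and column positions — what was in the top-right is now in the bottom-left — a diagonal reflection.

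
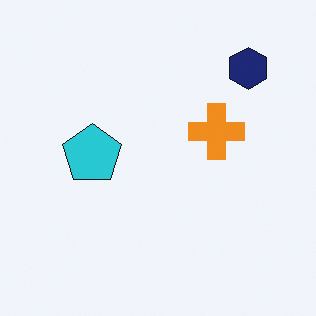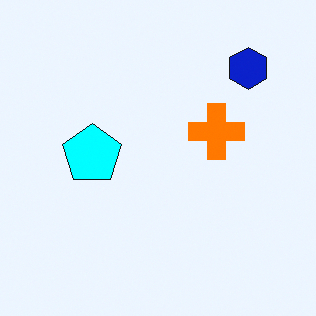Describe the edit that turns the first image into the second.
The transformation is: heavily oversaturated.

All colors are more vivid — a global saturation change.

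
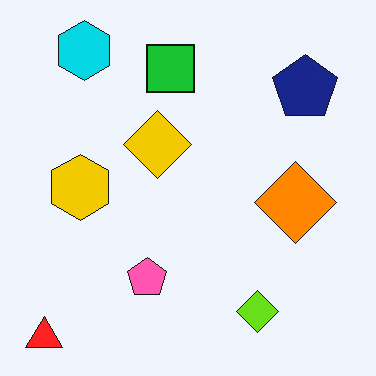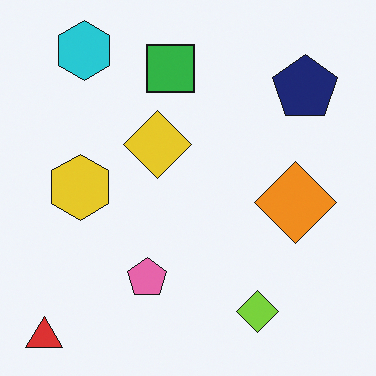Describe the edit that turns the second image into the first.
The image was slightly oversaturated.

All colors are more vivid — a global saturation change.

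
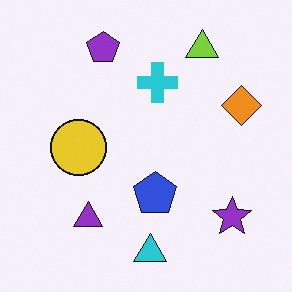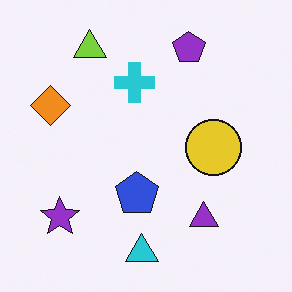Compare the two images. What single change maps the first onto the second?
The transformation is: flipped horizontally (left ↔ right).

The orange diamond is in the right of the first image and the left of the second — shapes on opposite sides of the vertical midline have swapped in a mirror flip.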